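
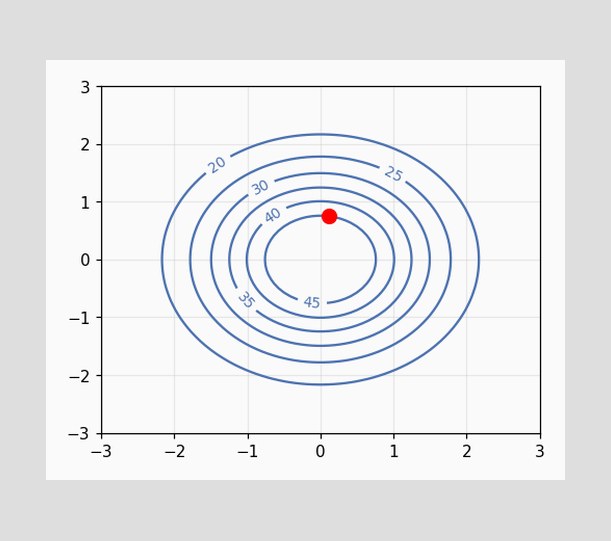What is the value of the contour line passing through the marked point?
The marked point sits on the contour labelled 45.

45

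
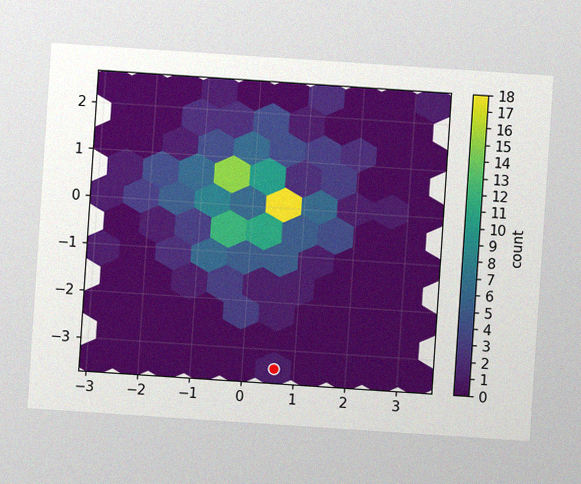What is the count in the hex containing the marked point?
The chart is tilted about 4° clockwise, with some photo noise. The marked hex reads 1 on the colorbar.

1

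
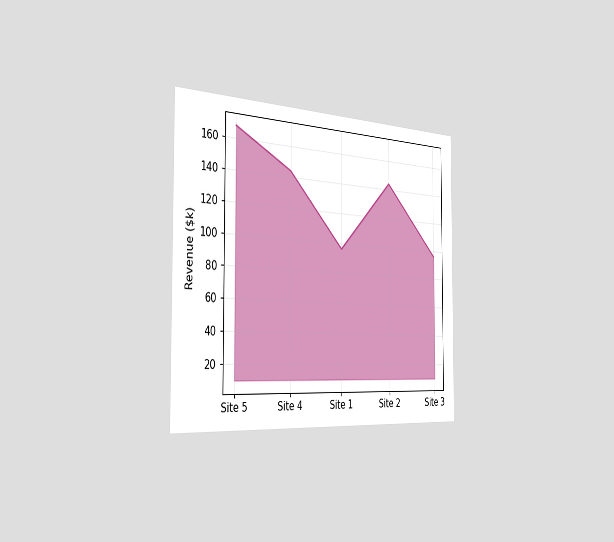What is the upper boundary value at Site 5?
$168k

The chart is viewed slightly from the left. At Site 5 the upper boundary is at $168k.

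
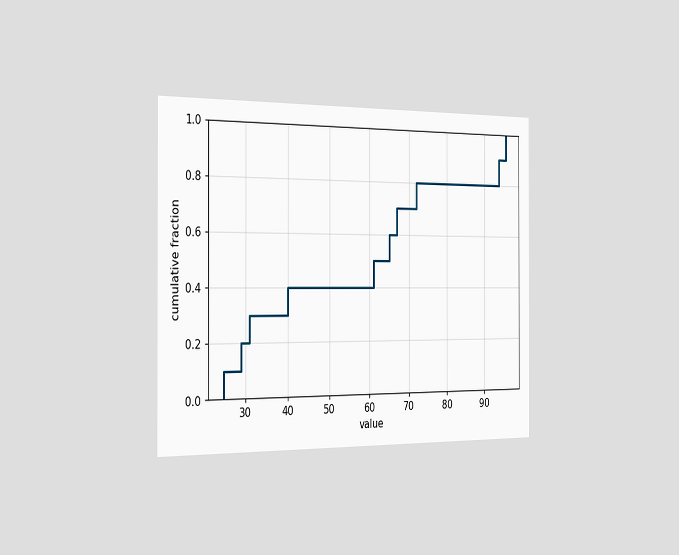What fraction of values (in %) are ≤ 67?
70%

The chart is viewed slightly from the left. At x=67 the ECDF step is at 70%.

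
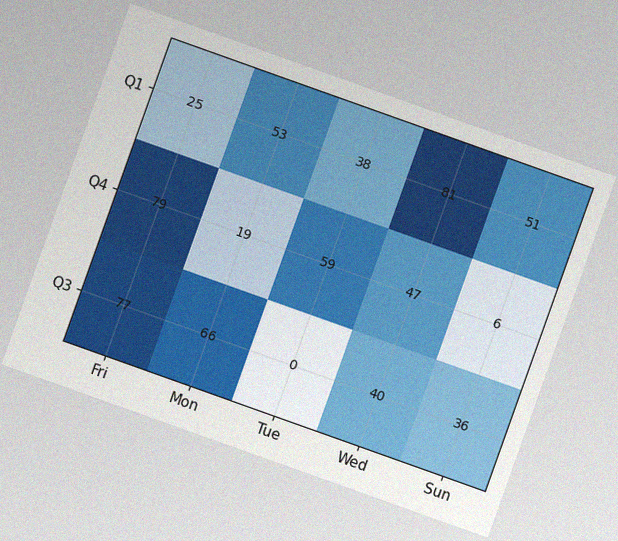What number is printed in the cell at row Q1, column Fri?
25

The chart is tilted about 20° clockwise, with some photo noise. The (Q1, Fri) cell reads 25.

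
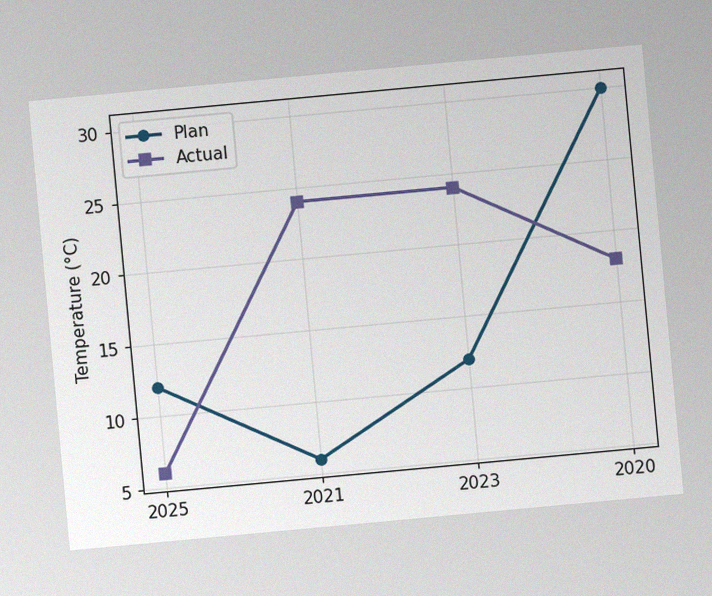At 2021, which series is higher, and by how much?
The chart is tilted about 5° counter-clockwise, with some photo noise. At 2021, Actual sits above the other line by 18°C.

Actual, by 18°C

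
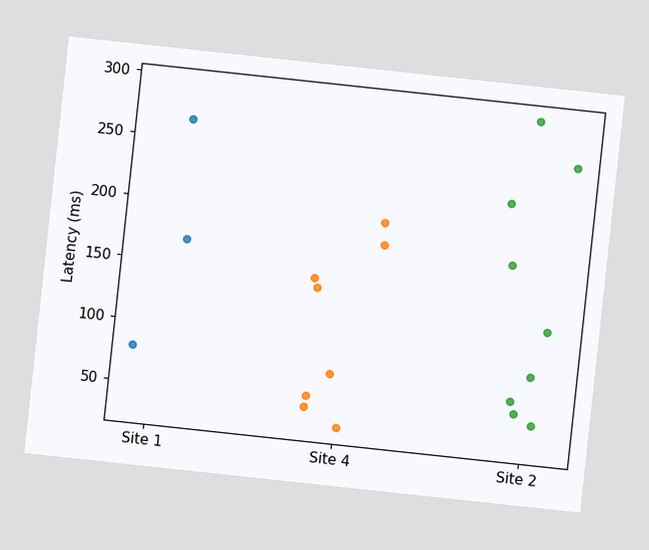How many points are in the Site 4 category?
8

The chart is tilted about 6° clockwise. Counting the markers in the Site 4 column gives 8.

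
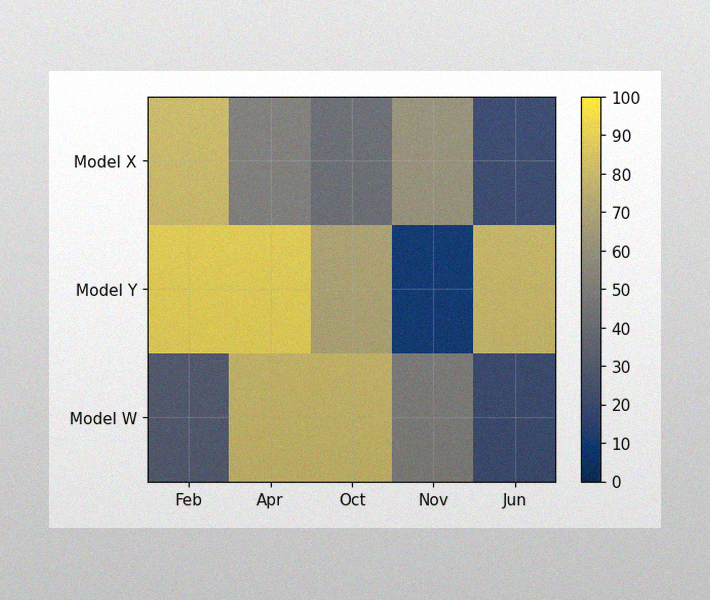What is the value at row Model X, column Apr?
The image has some photo noise and uneven lighting. Matching cell (Model X, Apr) against the colorbar gives 50.

50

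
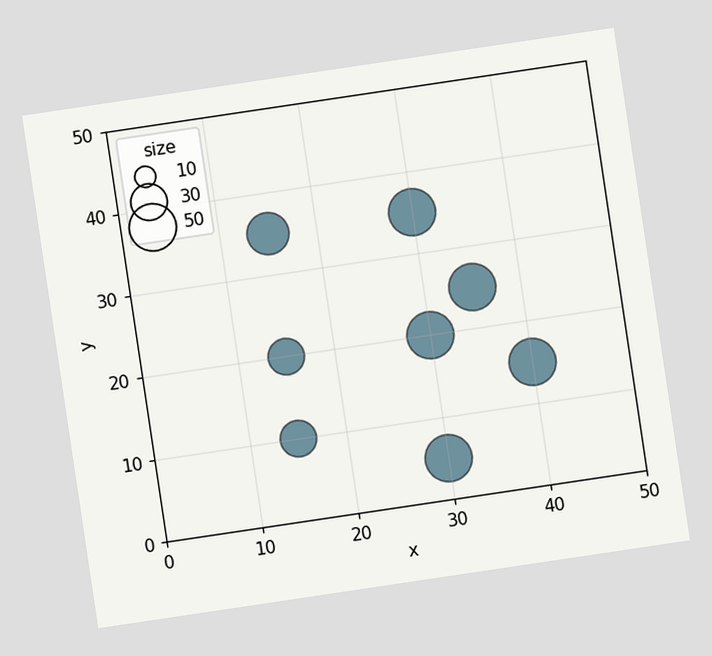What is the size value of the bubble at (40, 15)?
The chart is tilted about 8° counter-clockwise. Matching the bubble at (40, 15) against the size legend gives 50.

50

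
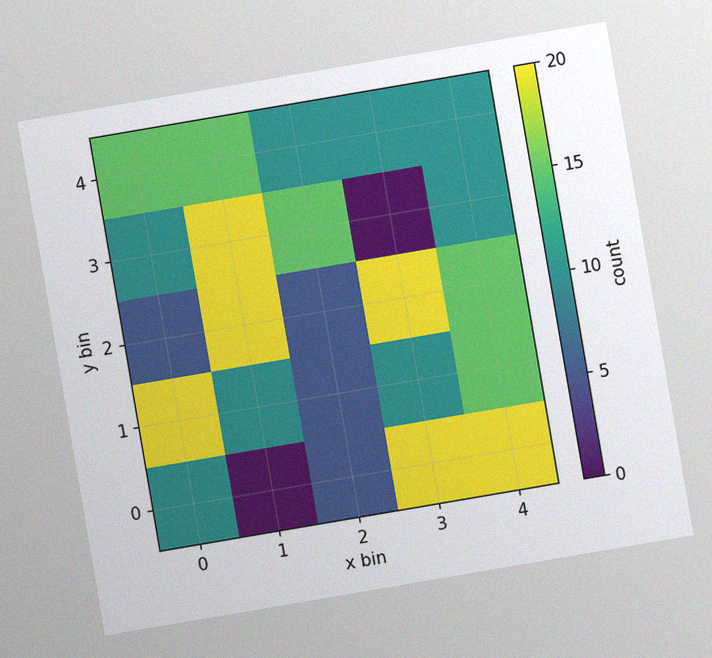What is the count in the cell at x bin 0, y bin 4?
The chart is tilted about 10° counter-clockwise, with some photo noise. Matching the cell (0, 4) against the colorbar gives 15.

15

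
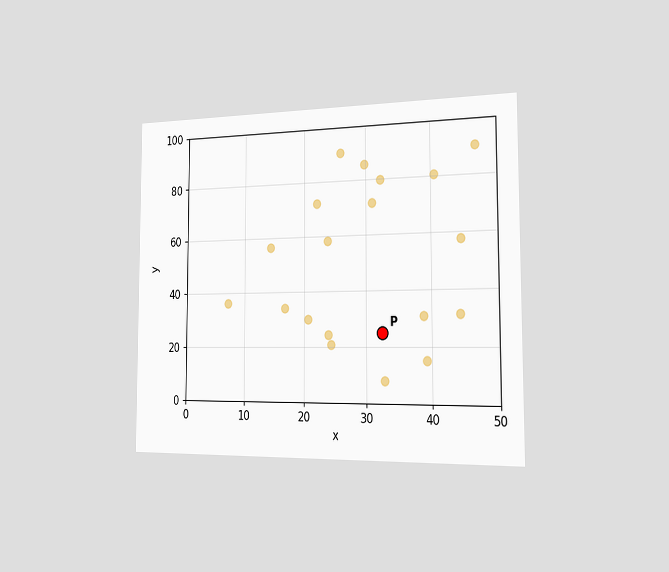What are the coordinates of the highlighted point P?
The chart is viewed slightly from the right. Following the gridlines from P to each axis, P sits at (32.5, 25).

(32.5, 25)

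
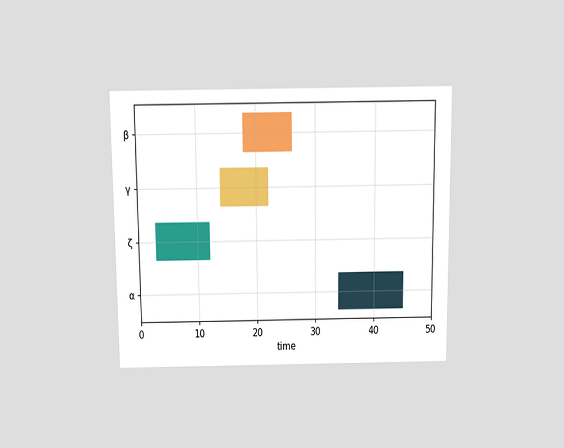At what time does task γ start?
14

The chart is viewed slightly from above. The γ bar begins at t=14.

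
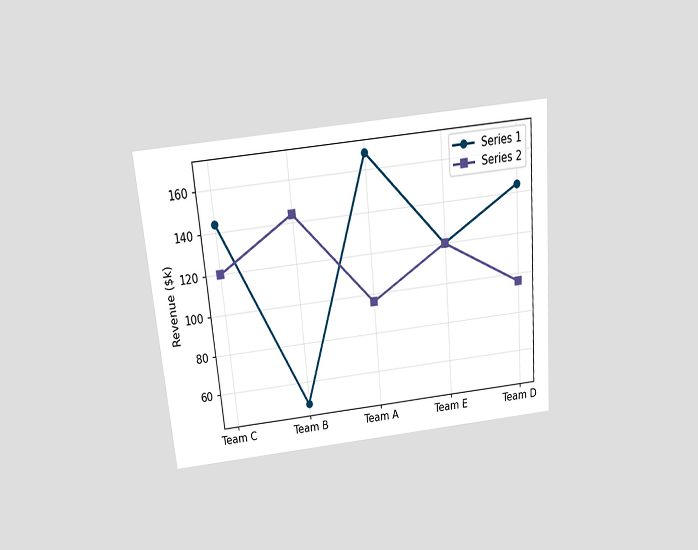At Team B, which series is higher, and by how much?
The chart is tilted about 5° counter-clockwise and viewed slightly from above. At Team B, Series 2 sits above the other line by $96k.

Series 2, by $96k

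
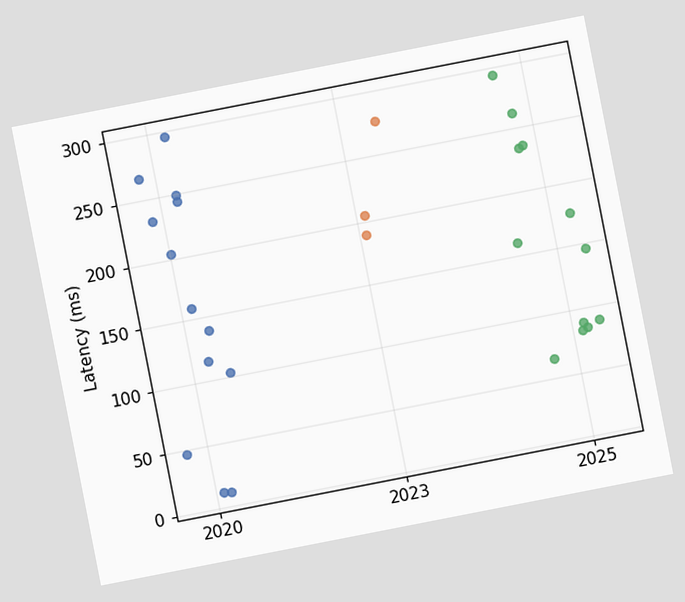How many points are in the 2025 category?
12

The chart is tilted about 11° counter-clockwise. Counting the markers in the 2025 column gives 12.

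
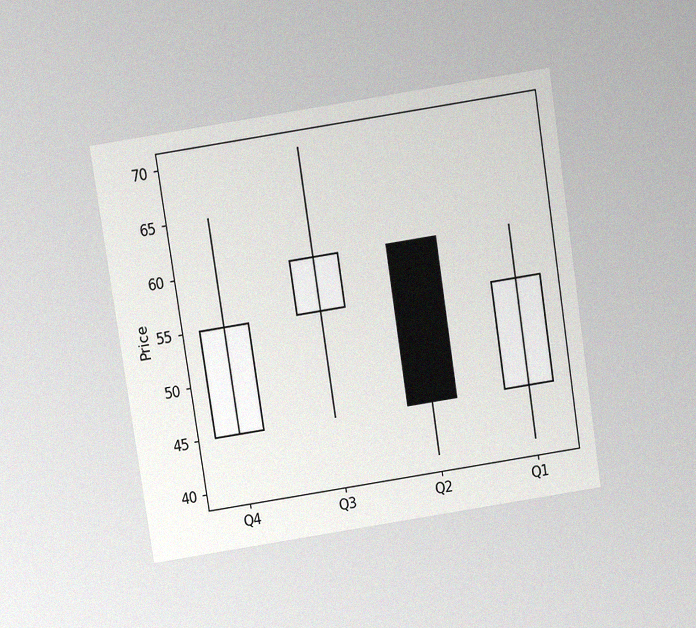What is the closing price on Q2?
45

The chart is tilted about 9° counter-clockwise and viewed slightly from above, with some photo noise. The Q2 candle closes at 45.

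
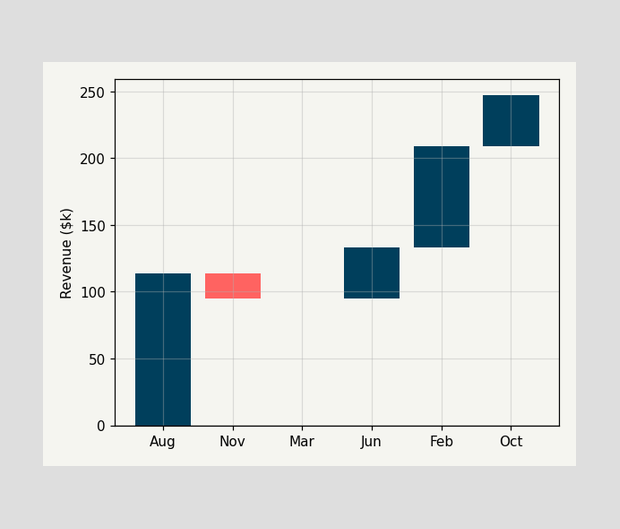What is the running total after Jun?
After Jun the running total reaches $133k.

$133k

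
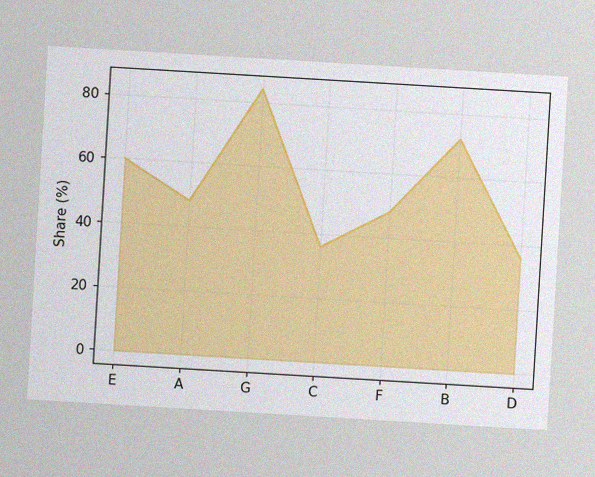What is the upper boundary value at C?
The chart is tilted about 3° clockwise, with some photo noise. At C the upper boundary is at 36%.

36%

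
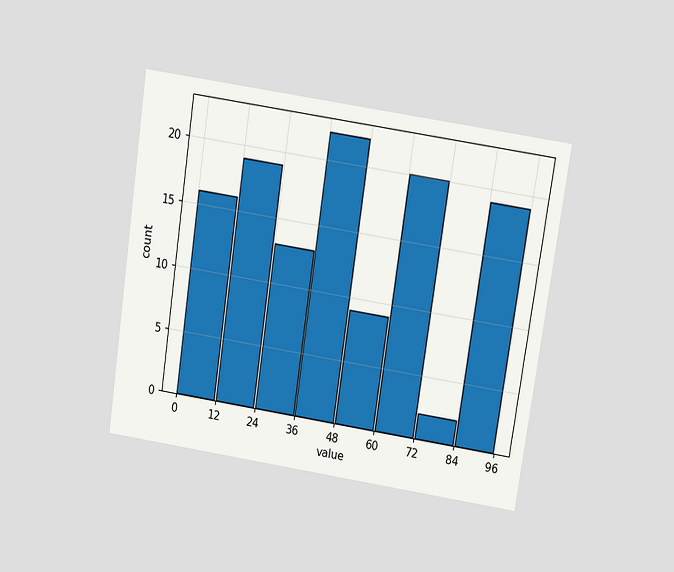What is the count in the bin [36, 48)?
22

The chart is tilted about 9° clockwise and viewed slightly from above. The [36, 48) bin has height 22.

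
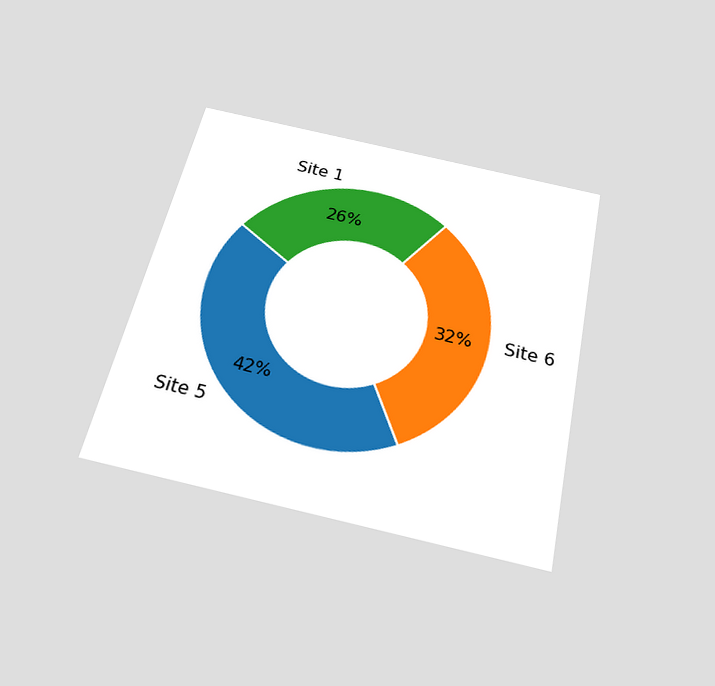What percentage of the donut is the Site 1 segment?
26%

The chart is tilted about 12° clockwise and viewed slightly from below. The Site 1 segment takes up 26% of the ring.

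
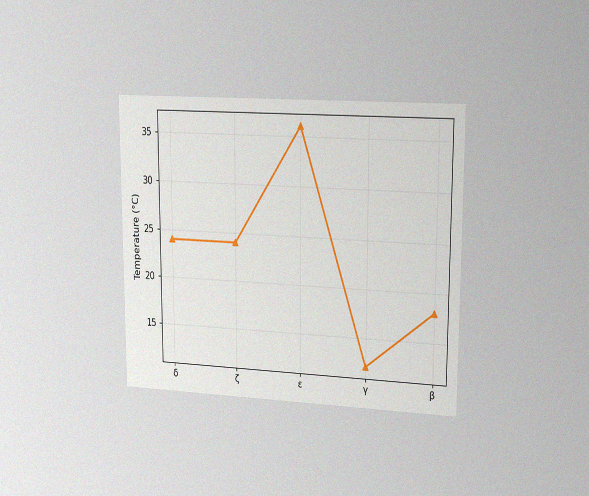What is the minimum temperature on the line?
12°C

The chart is viewed slightly from the right, with some photo noise. The lowest point is at γ, and reading across to the y-axis gives 12°C.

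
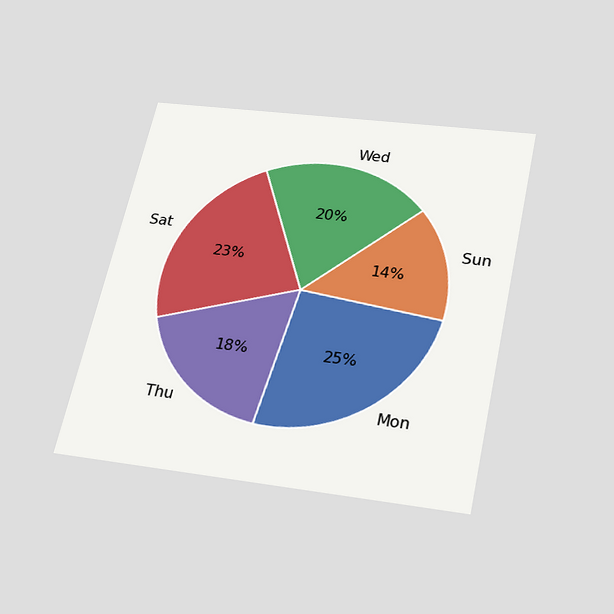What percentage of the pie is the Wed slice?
The chart is tilted about 12° clockwise and viewed slightly from below. The Wed slice takes up 20% of the pie.

20%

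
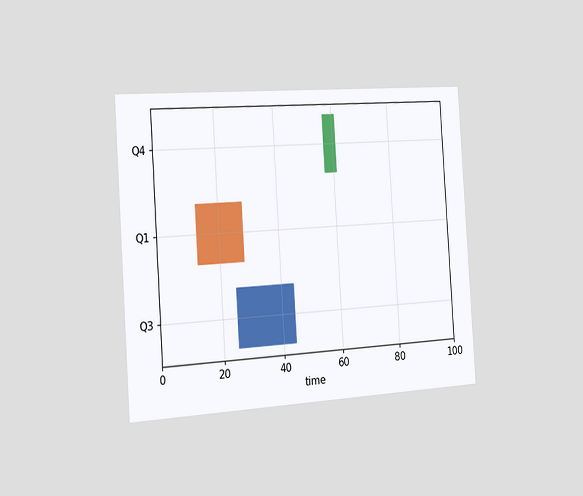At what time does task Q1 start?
The chart is tilted about 4° counter-clockwise and viewed slightly from the left. The Q1 bar begins at t=13.

13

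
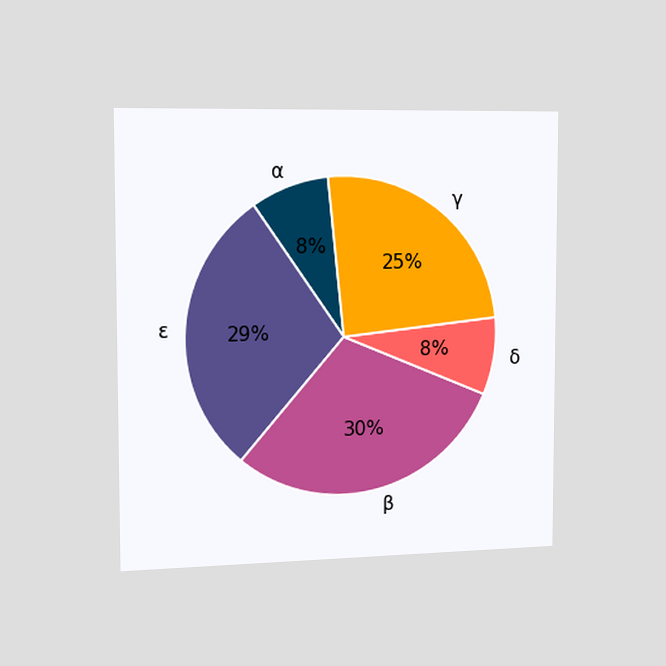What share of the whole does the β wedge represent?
30%

The chart is viewed slightly from the left. The β slice takes up 30% of the pie.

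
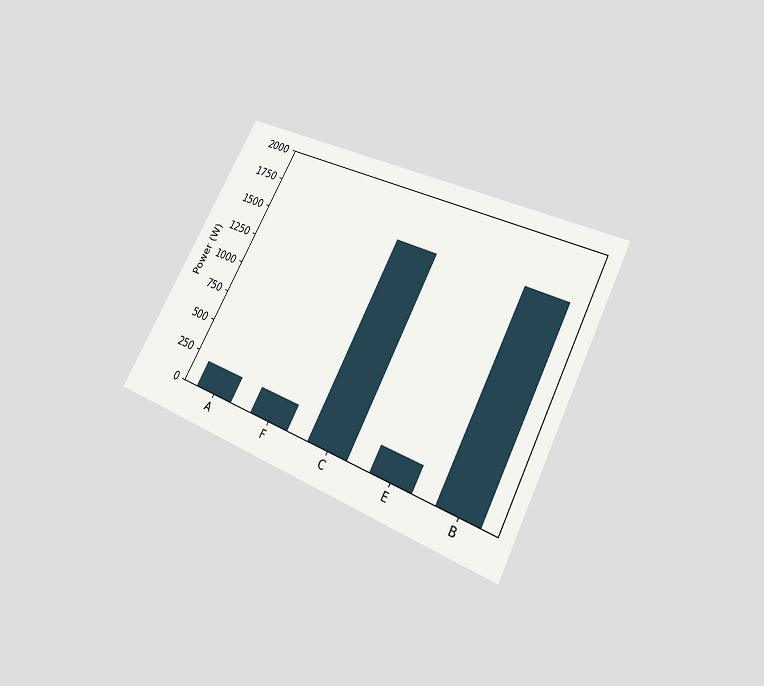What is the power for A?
The chart is tilted about 27° clockwise and viewed slightly from below. Reading along the chart's y-axis, the A bar reaches 200W.

200W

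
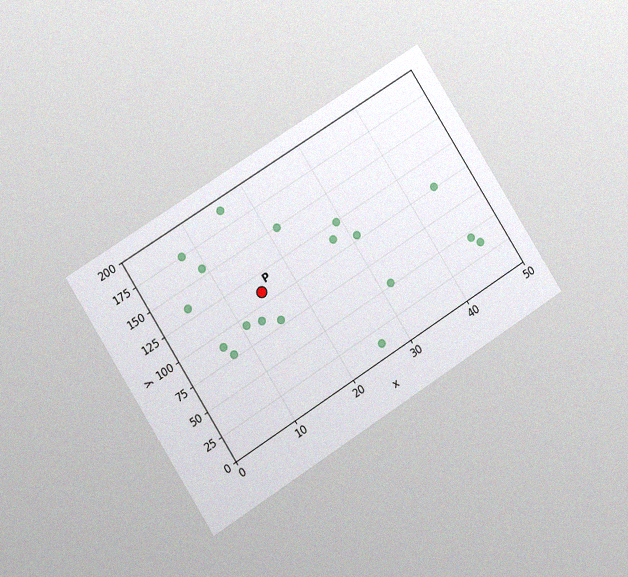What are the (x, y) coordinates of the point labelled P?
The chart is tilted about 32° counter-clockwise and viewed at a slight angle, with some photo noise. Following the gridlines from P to each axis, P sits at (15, 110).

(15, 110)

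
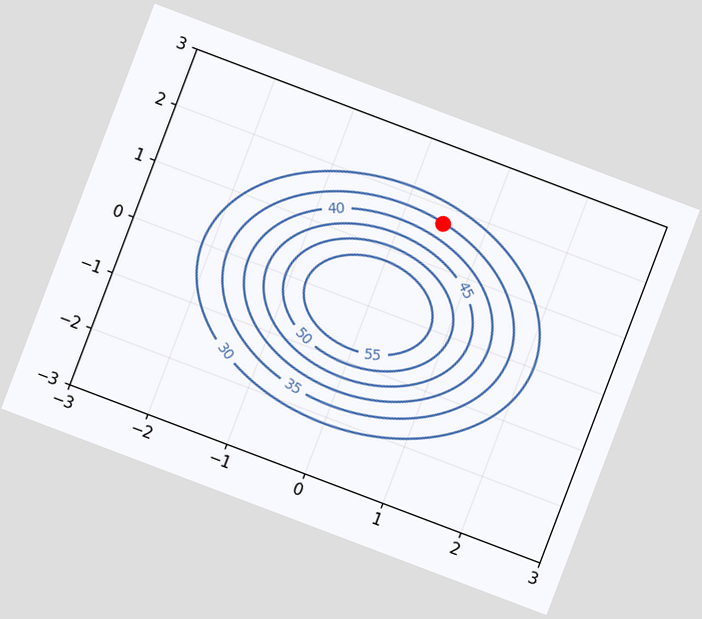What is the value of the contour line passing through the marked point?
The chart is tilted about 21° clockwise. The marked point sits on the contour labelled 35.

35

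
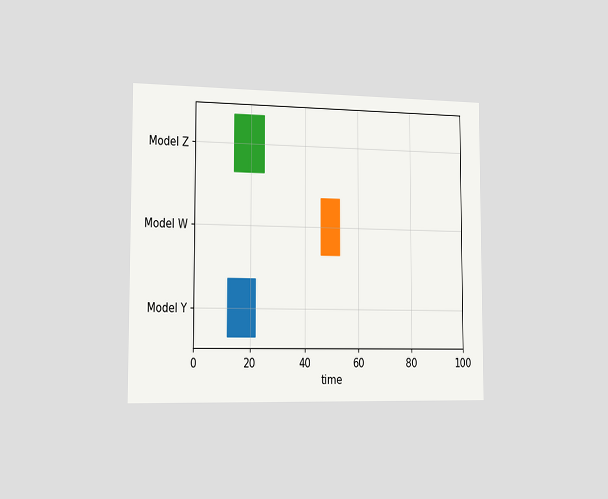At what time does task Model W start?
The chart is viewed slightly from the left. The Model W bar begins at t=46.

46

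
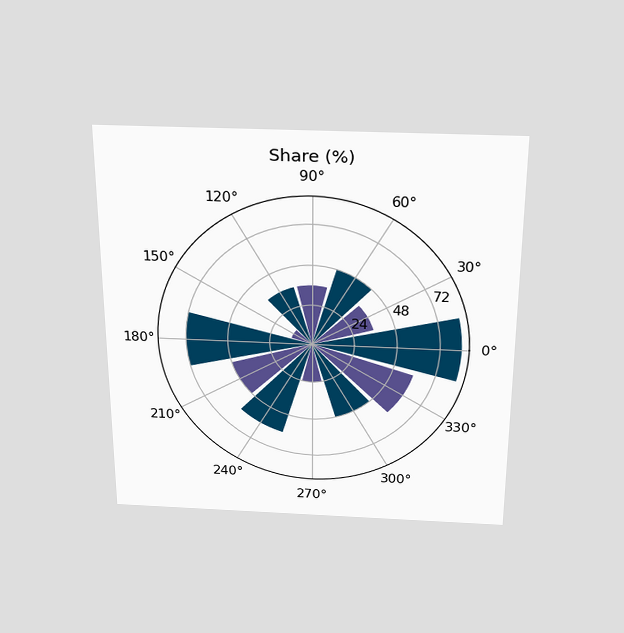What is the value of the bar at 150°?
The chart is viewed slightly from above. The bar at 150° reaches 12% on the radial axis.

12%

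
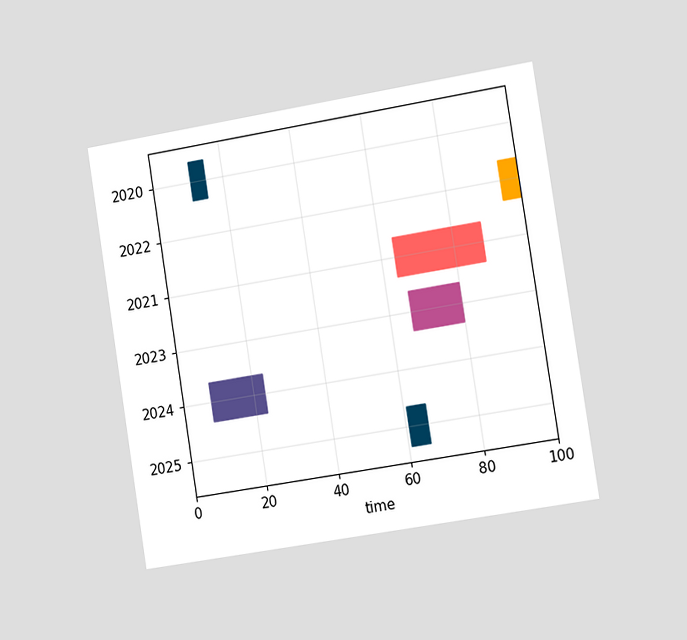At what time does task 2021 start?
The chart is tilted about 9° counter-clockwise and viewed slightly from the right. The 2021 bar begins at t=64.

64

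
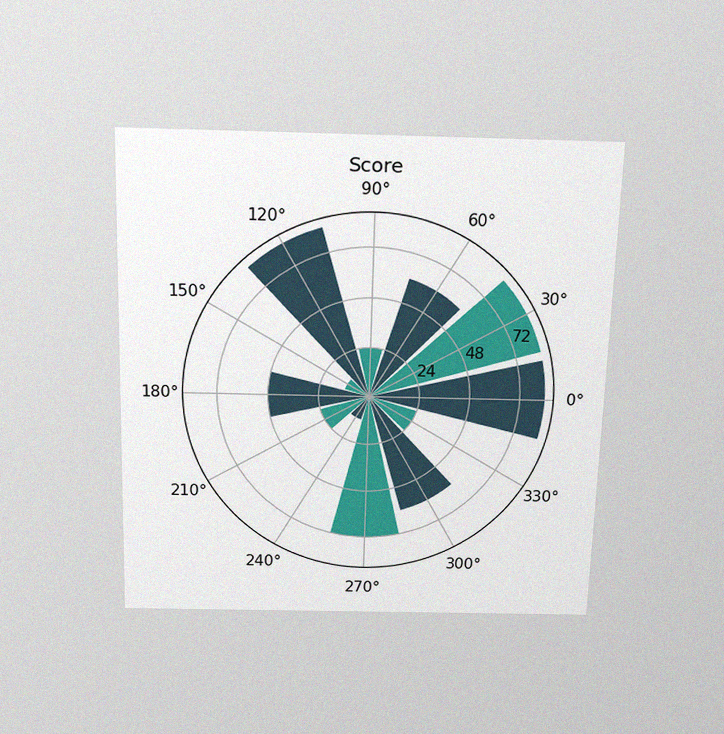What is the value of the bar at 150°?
12

The chart is viewed slightly from above, with some photo noise. The bar at 150° reaches 12 on the radial axis.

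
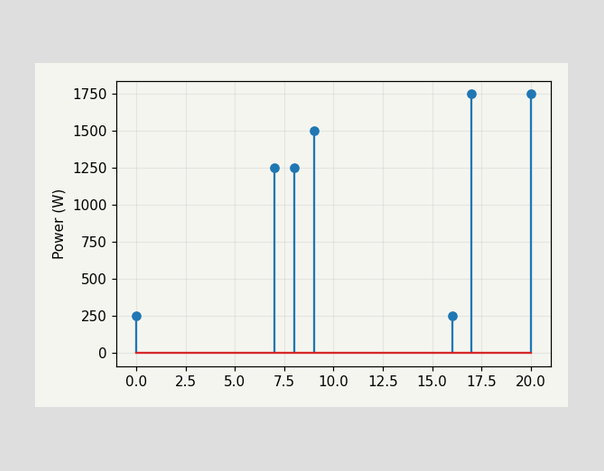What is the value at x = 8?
1250W

The stem at x=8 reaches 1250W.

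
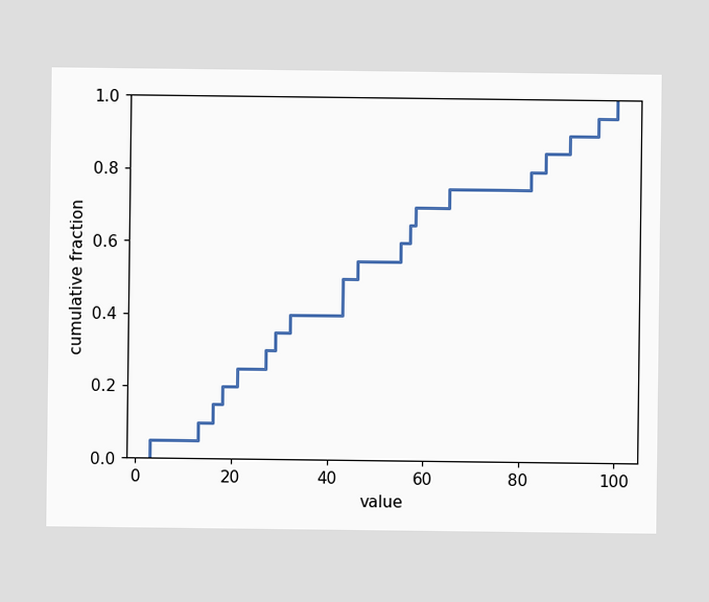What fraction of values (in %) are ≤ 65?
75%

At x=65 the ECDF step is at 75%.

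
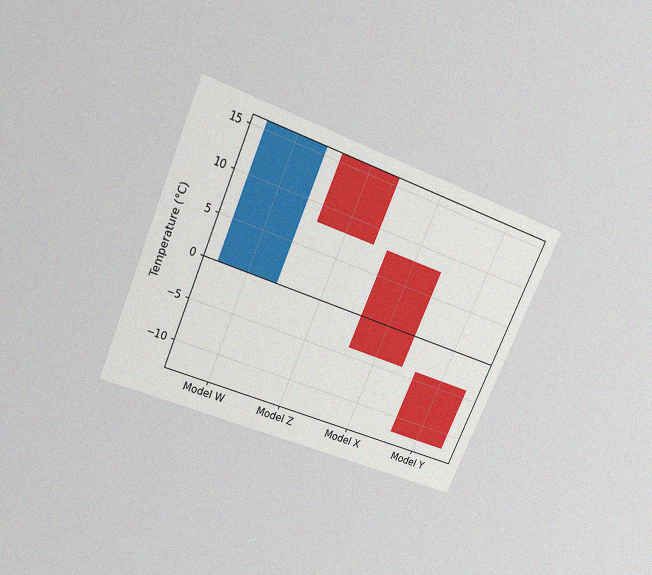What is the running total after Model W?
The chart is tilted about 24° clockwise and viewed slightly from above, with some photo noise. After Model W the running total reaches 16°C.

16°C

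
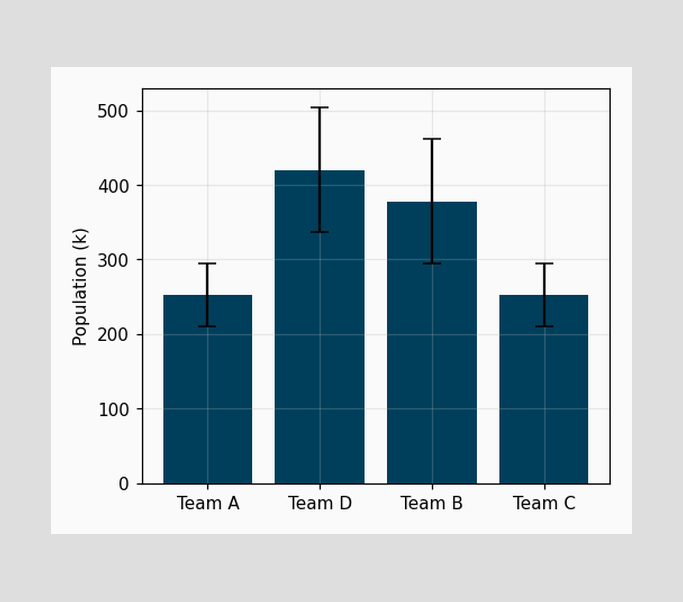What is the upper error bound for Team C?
294k

The Team C bar's upper whisker reaches 294k.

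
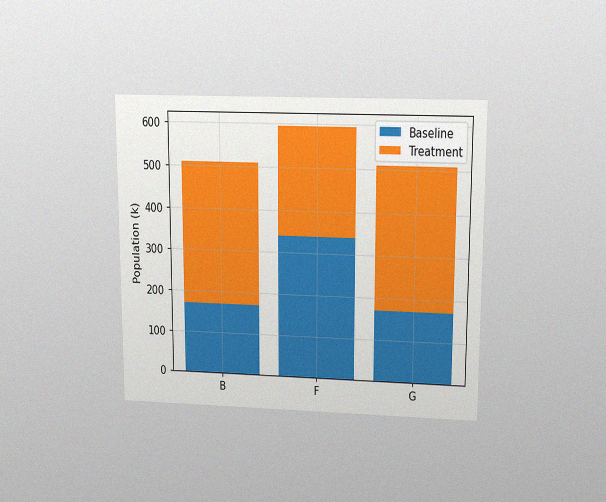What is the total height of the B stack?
510k

The chart is viewed slightly from above, with some photo noise. The B stack's top reaches 510k on the y-axis.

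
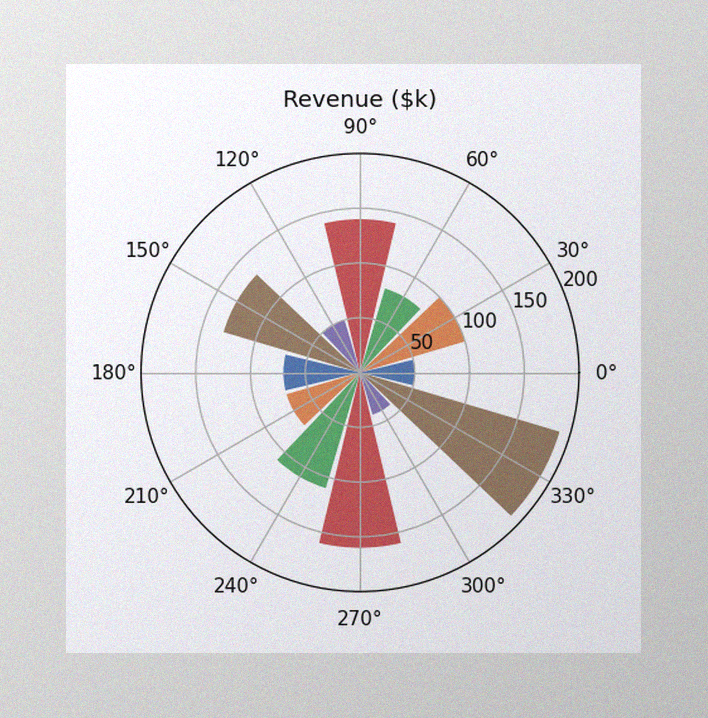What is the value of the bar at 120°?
The image has some photo noise and uneven lighting. The bar at 120° reaches $50k on the radial axis.

$50k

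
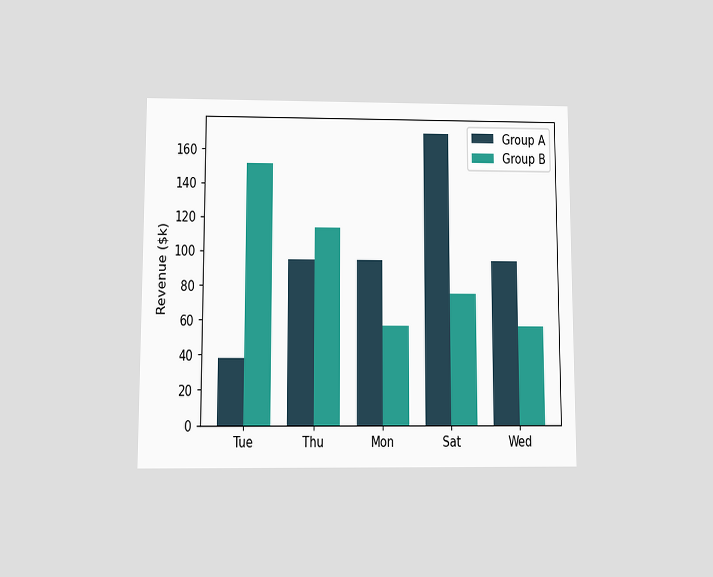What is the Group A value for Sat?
The chart is viewed slightly from below. The Group A bar at Sat reaches $171k on the y-axis.

$171k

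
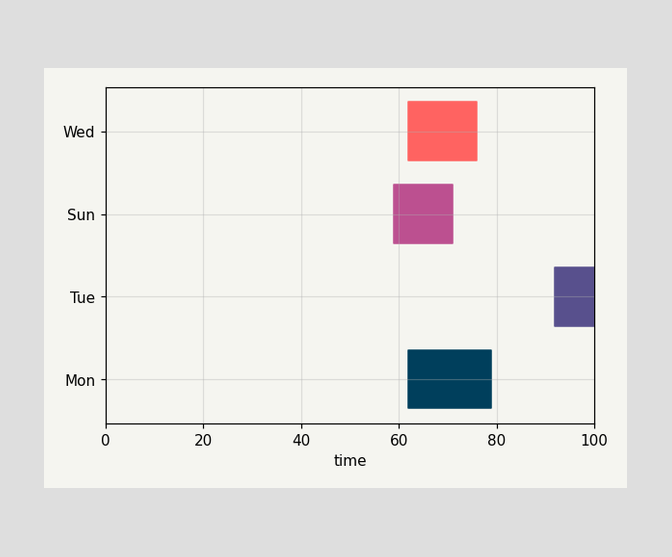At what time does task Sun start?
59

The Sun bar begins at t=59.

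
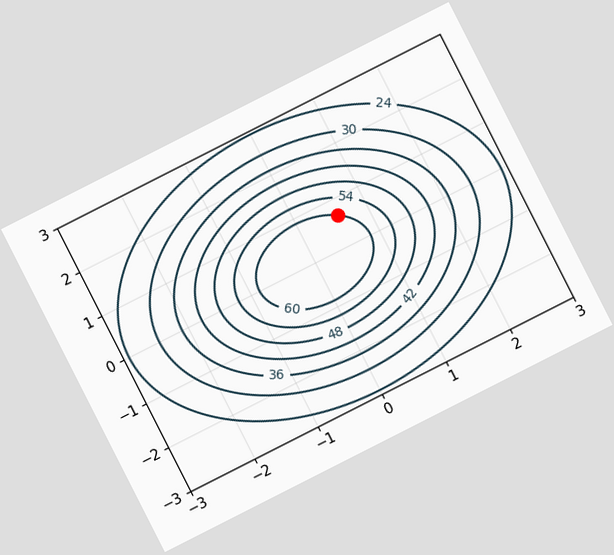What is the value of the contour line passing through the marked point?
60

The chart is tilted about 27° counter-clockwise. The marked point sits on the contour labelled 60.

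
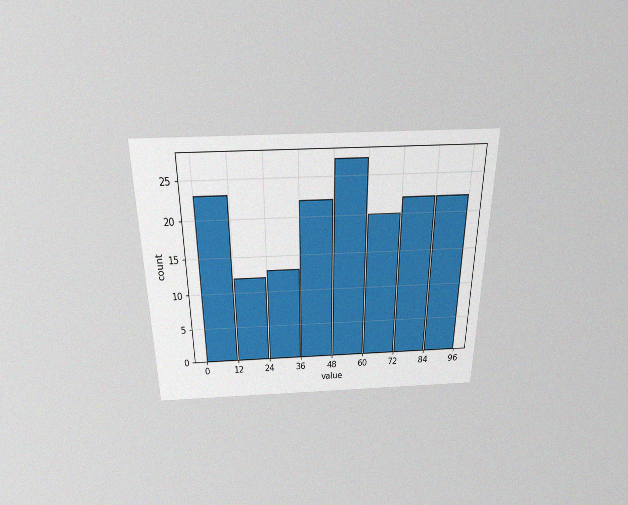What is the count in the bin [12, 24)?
The chart is viewed slightly from above, with some photo noise. The [12, 24) bin has height 12.

12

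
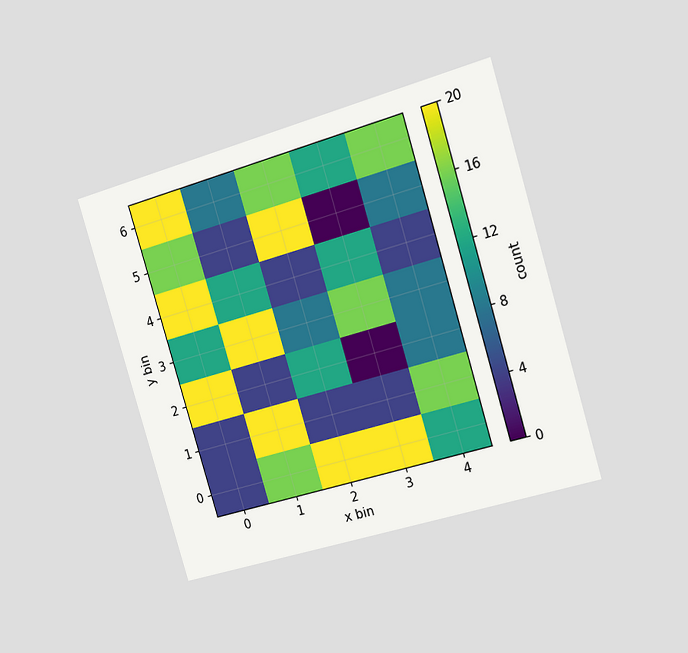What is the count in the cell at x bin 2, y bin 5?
20

The chart is tilted about 17° counter-clockwise and viewed slightly from the right. Matching the cell (2, 5) against the colorbar gives 20.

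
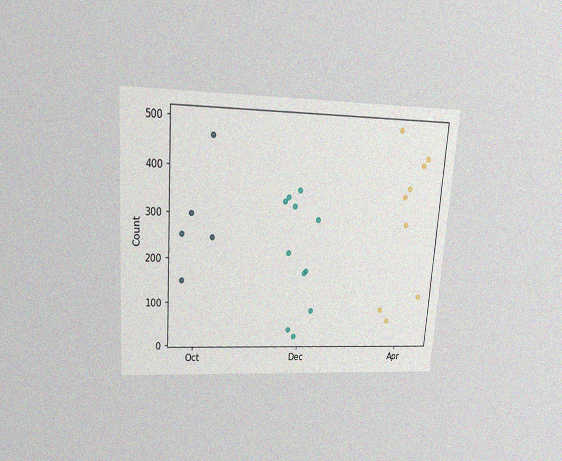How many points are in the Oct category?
The chart is tilted about 4° clockwise and viewed slightly from above, with some photo noise. Counting the markers in the Oct column gives 5.

5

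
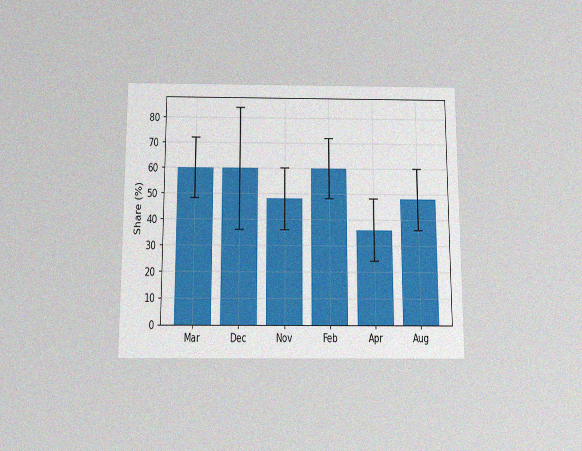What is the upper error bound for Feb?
The chart is viewed slightly from below, with some photo noise. The Feb bar's upper whisker reaches 72%.

72%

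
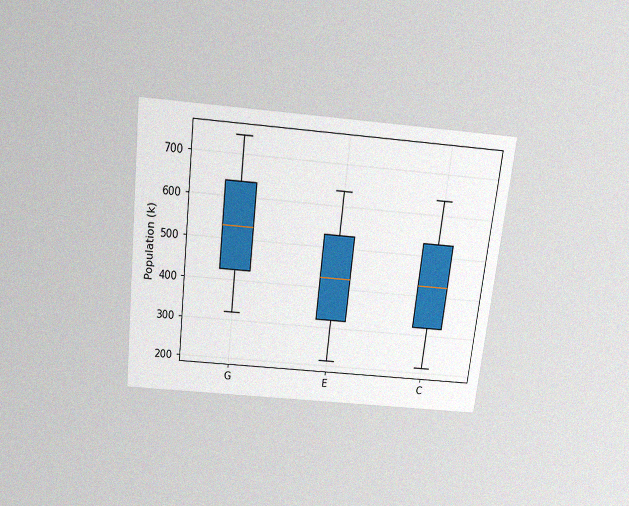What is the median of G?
530k

The chart is tilted about 7° clockwise and viewed slightly from above, with some photo noise. The median line in the G box sits at 530k.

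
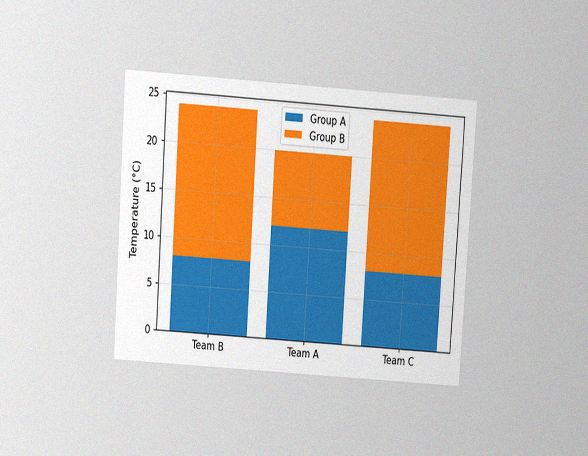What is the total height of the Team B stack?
24°C

The chart is tilted about 4° clockwise and viewed slightly from above, with some photo noise. The Team B stack's top reaches 24°C on the y-axis.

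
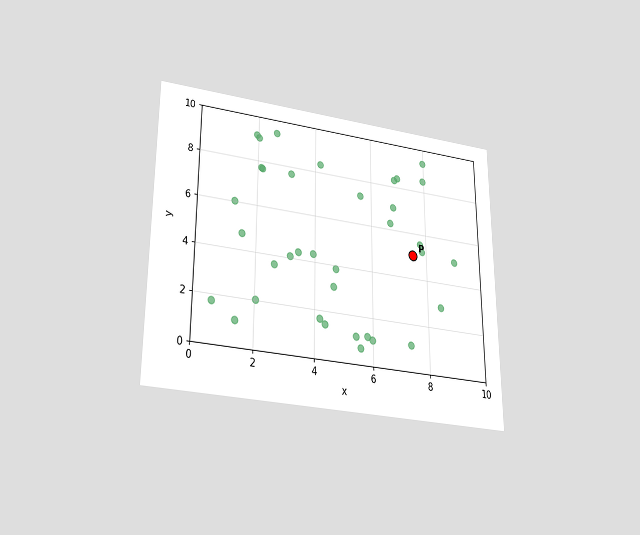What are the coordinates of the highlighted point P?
(7.5, 5)

The chart is viewed slightly from below. Following the gridlines from P to each axis, P sits at (7.5, 5).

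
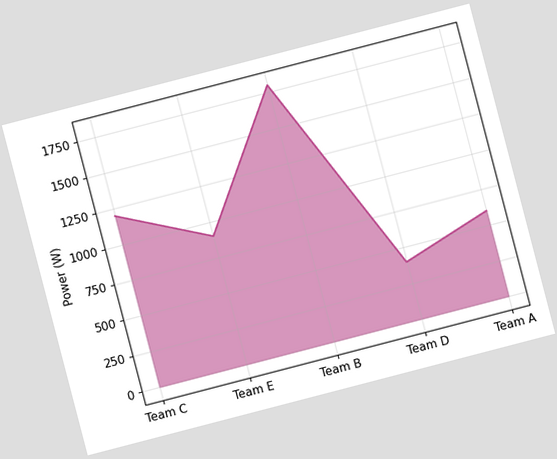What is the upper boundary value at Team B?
1800W

The chart is tilted about 15° counter-clockwise. At Team B the upper boundary is at 1800W.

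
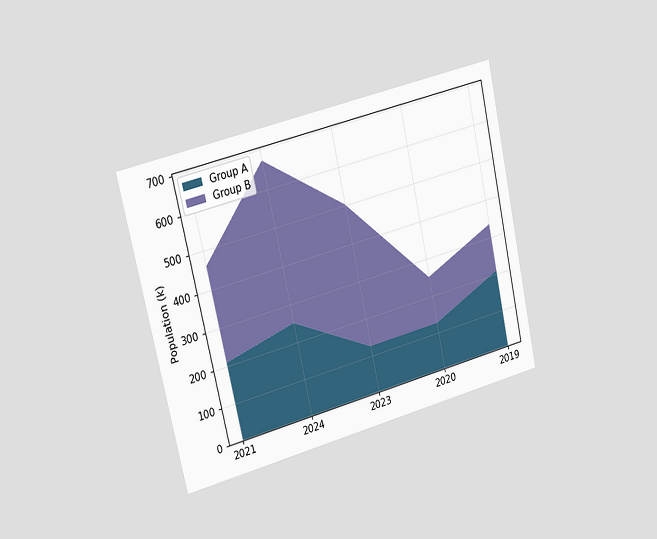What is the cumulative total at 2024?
672k

The chart is tilted about 13° counter-clockwise and viewed slightly from the left. The stacked total at 2024 reaches 672k.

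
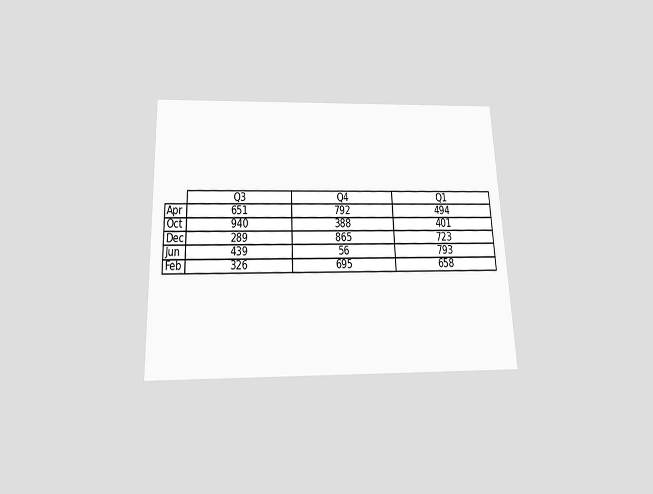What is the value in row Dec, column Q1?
723

The chart is tilted about 2° counter-clockwise and viewed slightly from below. The (Dec, Q1) cell reads 723.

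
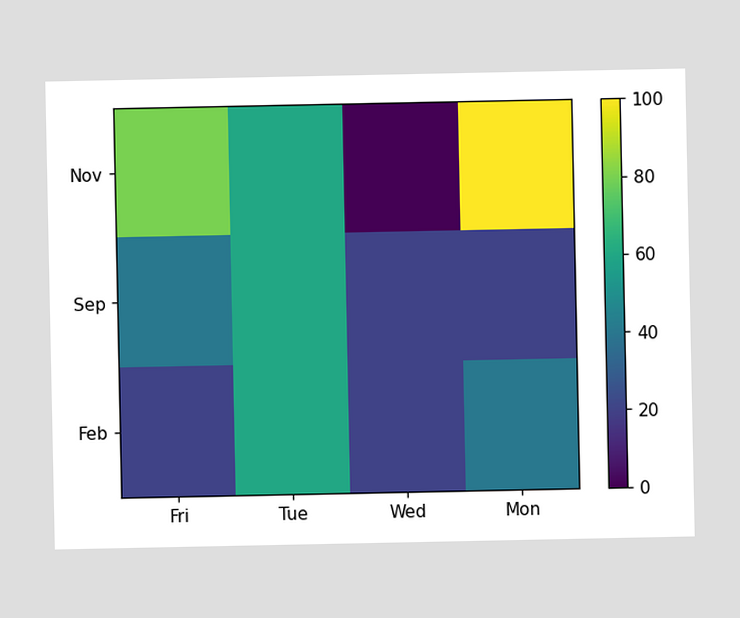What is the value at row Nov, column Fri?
80

Matching cell (Nov, Fri) against the colorbar gives 80.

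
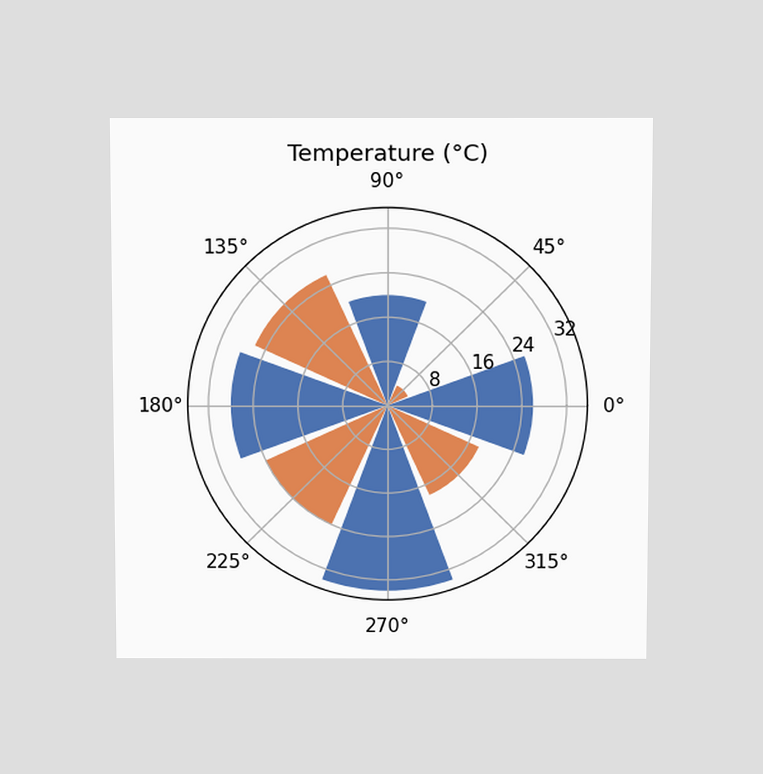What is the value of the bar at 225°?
The chart is viewed slightly from above. The bar at 225° reaches 24°C on the radial axis.

24°C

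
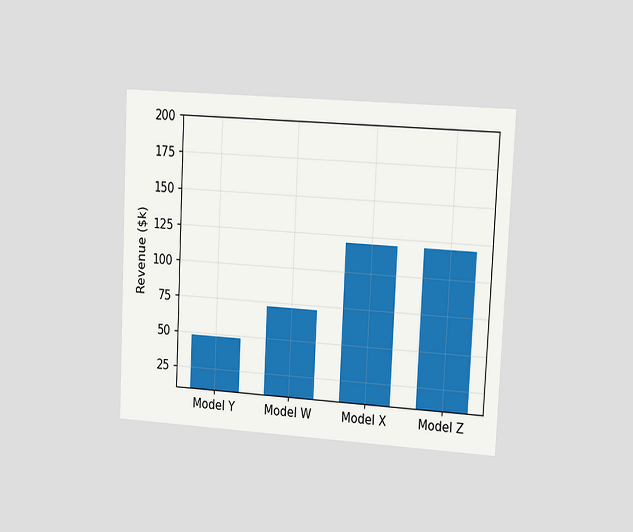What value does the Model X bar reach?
The chart is tilted about 3° clockwise and viewed slightly from the right. Reading along the chart's y-axis, the Model X bar reaches $120k.

$120k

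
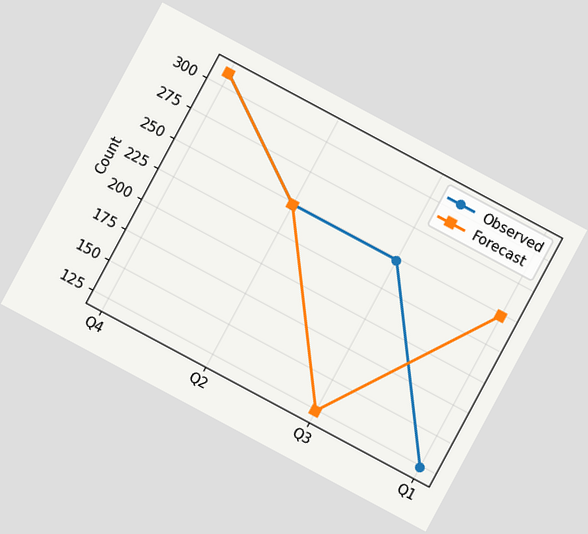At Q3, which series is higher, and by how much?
The chart is tilted about 28° clockwise. At Q3, Observed sits above the other line by 124.

Observed, by 124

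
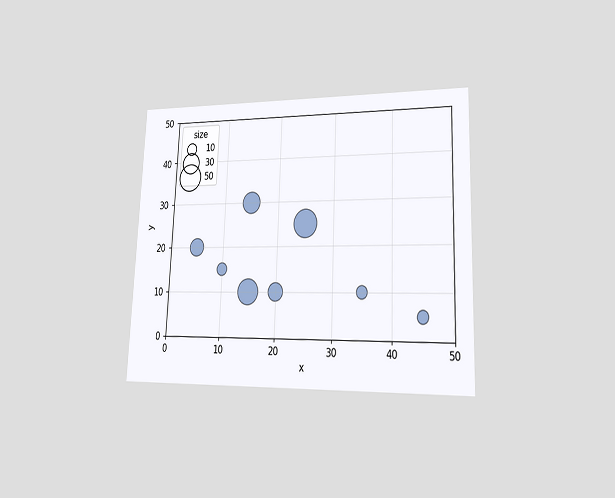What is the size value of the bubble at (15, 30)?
30

The chart is tilted about 2° clockwise and viewed at a slight angle. Matching the bubble at (15, 30) against the size legend gives 30.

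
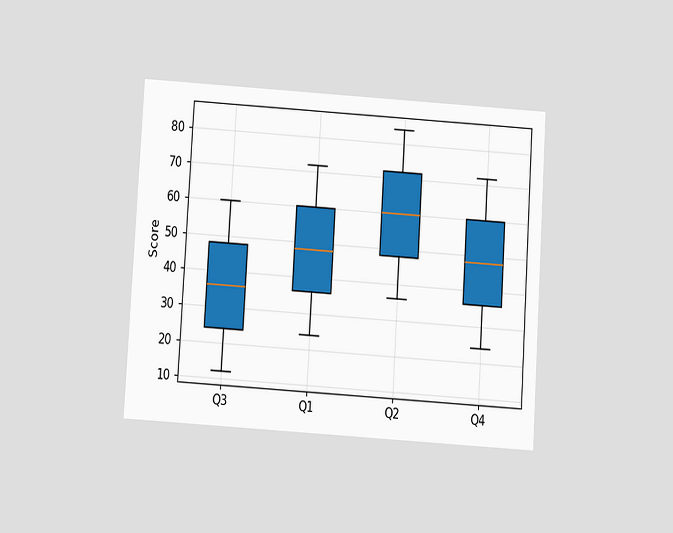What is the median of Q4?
48

The chart is tilted about 4° clockwise and viewed slightly from below. The median line in the Q4 box sits at 48.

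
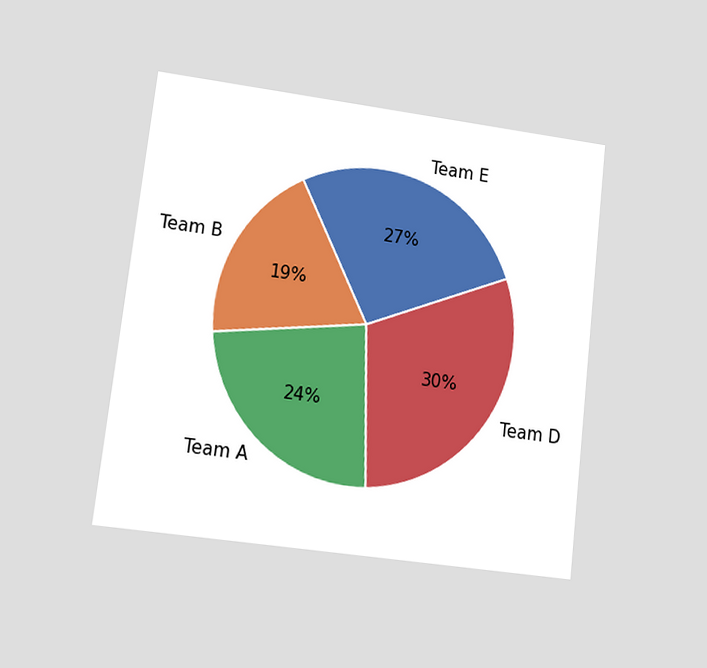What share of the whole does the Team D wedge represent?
30%

The chart is tilted about 7° clockwise and viewed at a slight angle. The Team D slice takes up 30% of the pie.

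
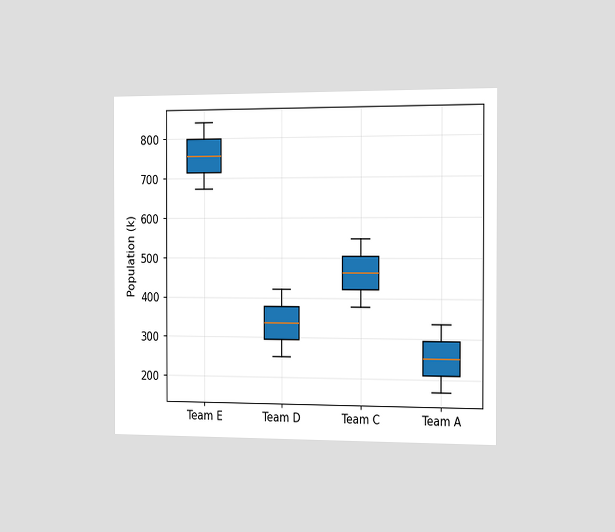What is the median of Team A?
252k

The chart is viewed slightly from the right. The median line in the Team A box sits at 252k.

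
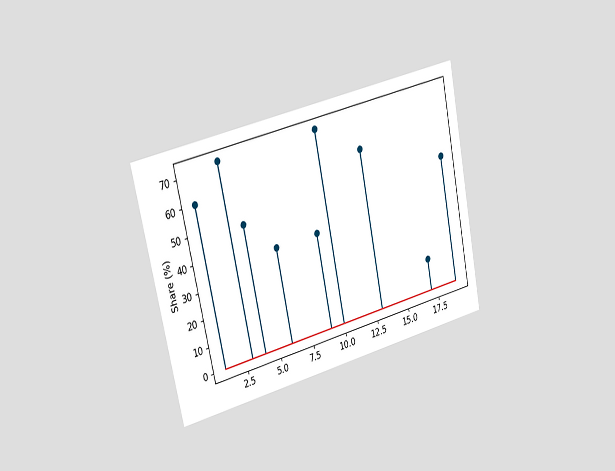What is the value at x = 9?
36%

The chart is tilted about 12° counter-clockwise and viewed slightly from the left. The stem at x=9 reaches 36%.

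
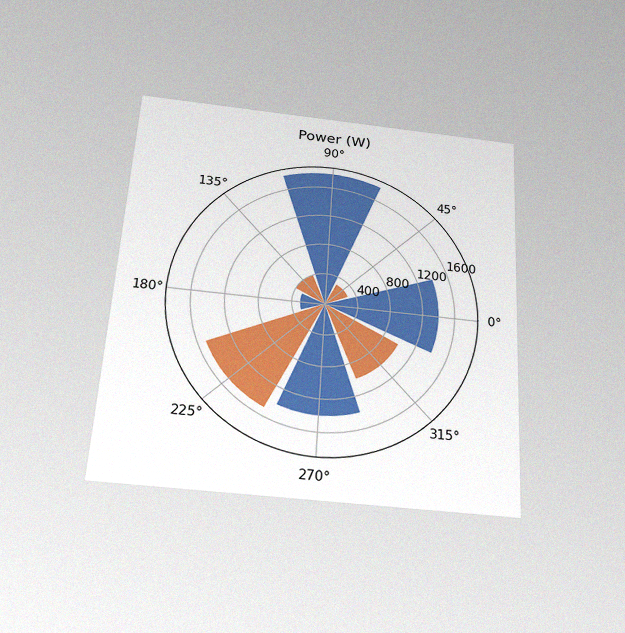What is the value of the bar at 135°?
The chart is tilted about 3° clockwise and viewed slightly from below, with some photo noise. The bar at 135° reaches 400W on the radial axis.

400W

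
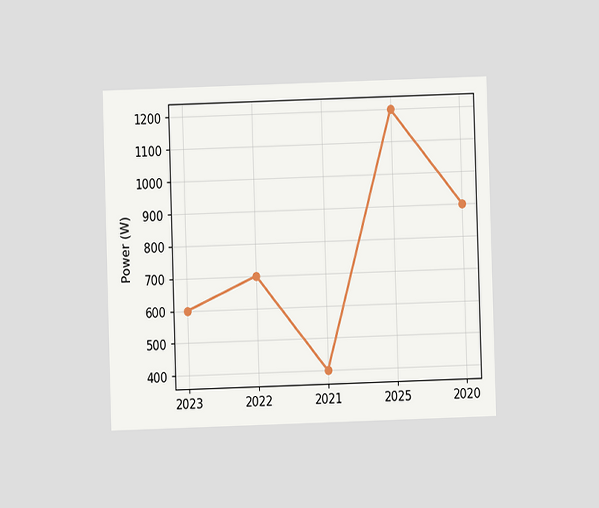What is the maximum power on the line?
The chart is viewed at a slight angle. The highest point is at 2025, and reading across to the y-axis gives 1200W.

1200W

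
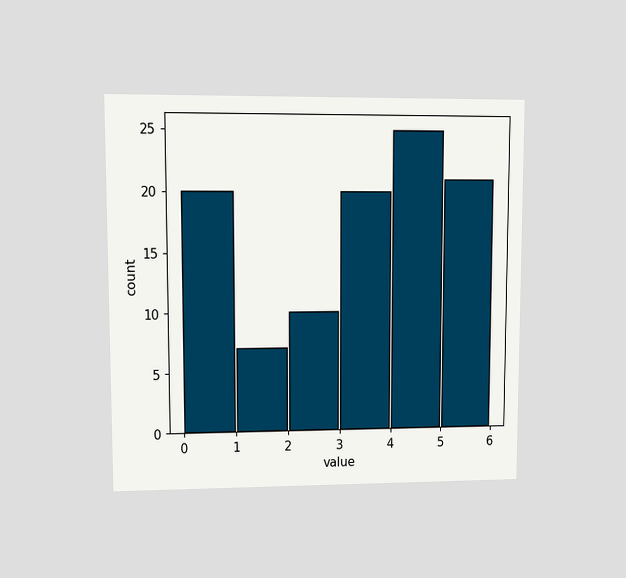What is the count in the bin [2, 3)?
The chart is viewed at a slight angle. The [2, 3) bin has height 10.

10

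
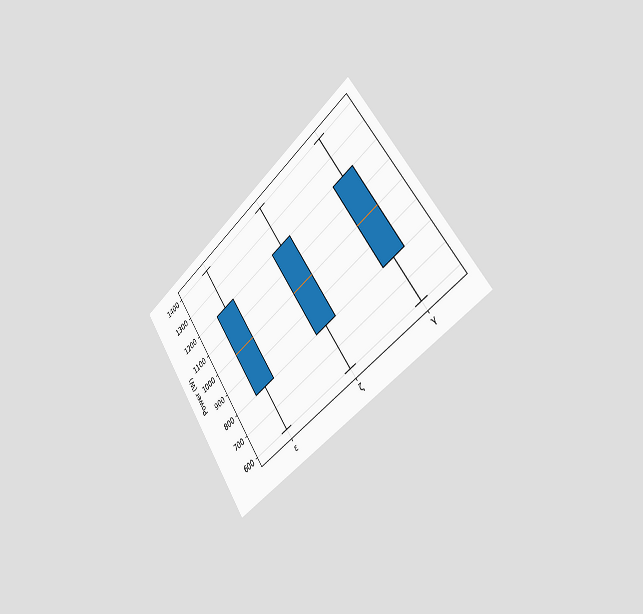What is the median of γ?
1000W

The chart is tilted about 36° counter-clockwise and viewed slightly from the right. The median line in the γ box sits at 1000W.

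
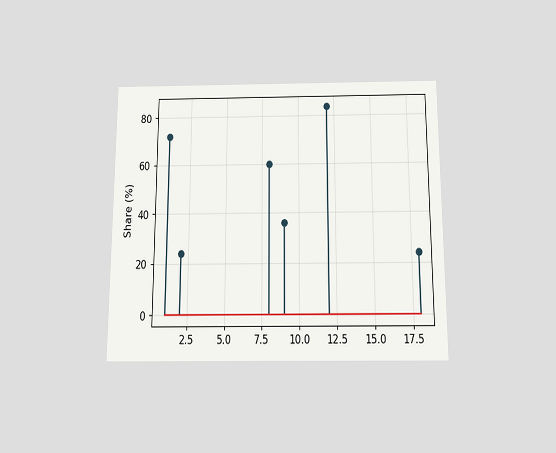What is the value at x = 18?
24%

The chart is viewed slightly from below. The stem at x=18 reaches 24%.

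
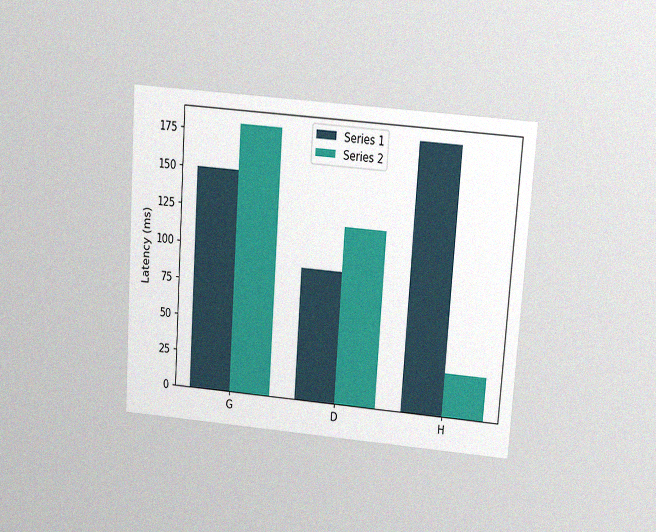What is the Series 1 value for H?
The chart is tilted about 4° clockwise and viewed slightly from above, with some photo noise. The Series 1 bar at H reaches 180ms on the y-axis.

180ms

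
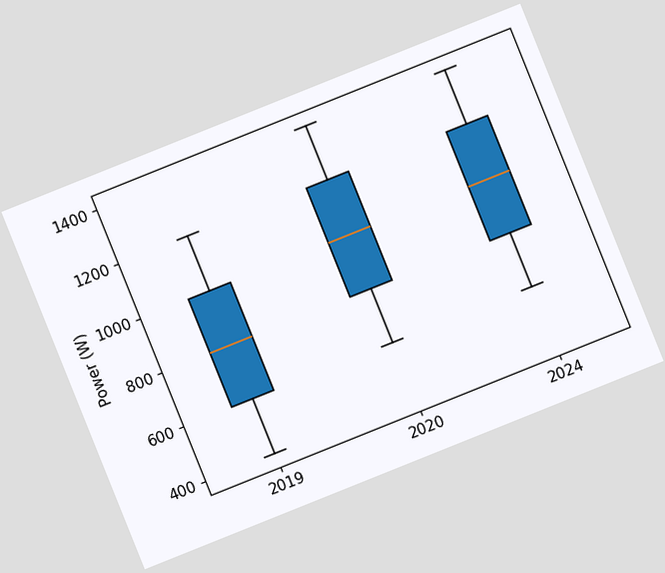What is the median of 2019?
800W

The chart is tilted about 22° counter-clockwise. The median line in the 2019 box sits at 800W.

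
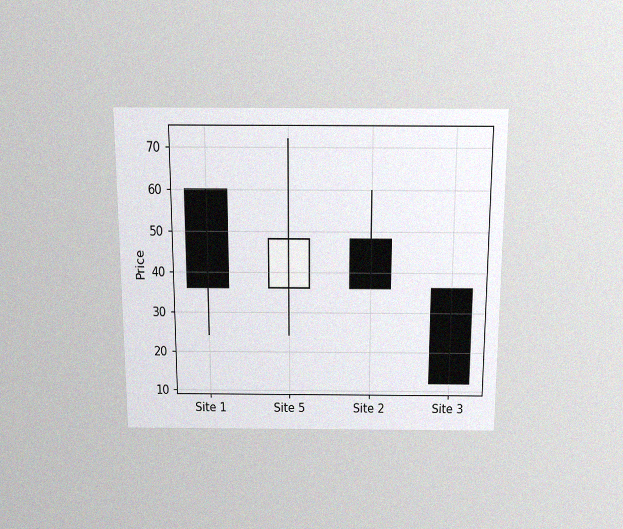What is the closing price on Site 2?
36

The chart is viewed slightly from above, with some photo noise. The Site 2 candle closes at 36.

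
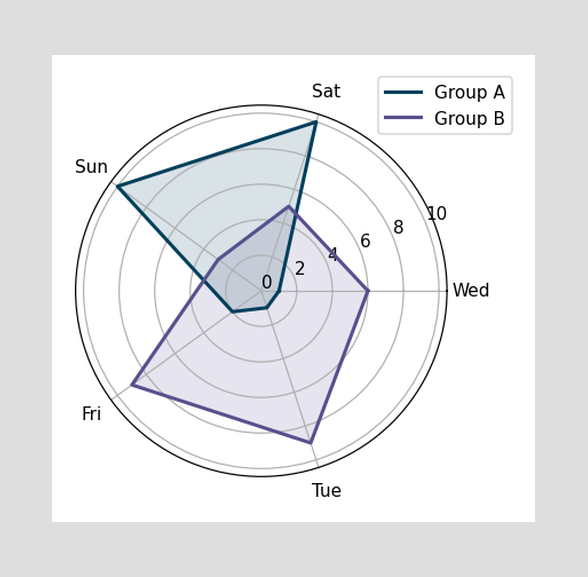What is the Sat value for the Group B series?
On the Sat axis, Group B reaches 5.

5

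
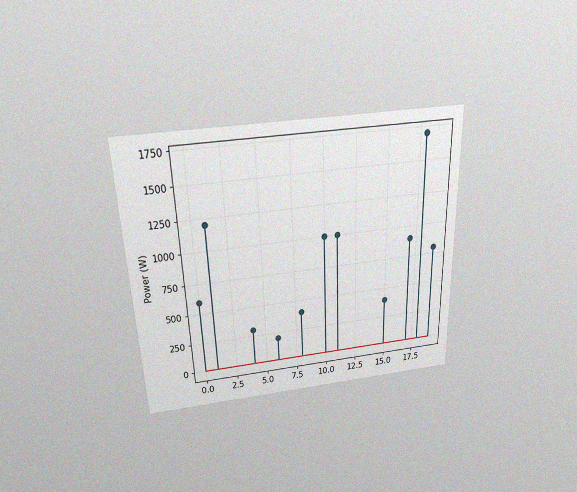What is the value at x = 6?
200W

The chart is viewed slightly from above, with some photo noise. The stem at x=6 reaches 200W.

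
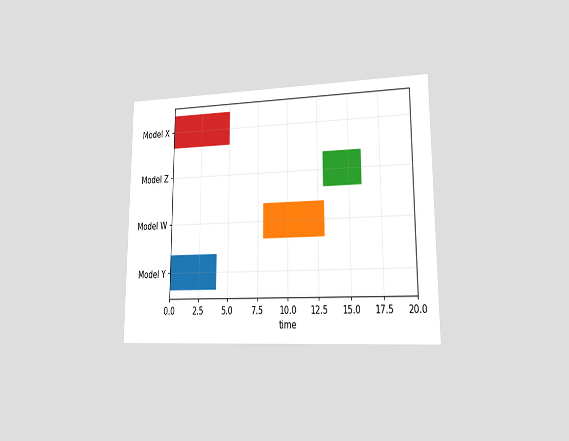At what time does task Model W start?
The chart is viewed at a slight angle. The Model W bar begins at t=8.

8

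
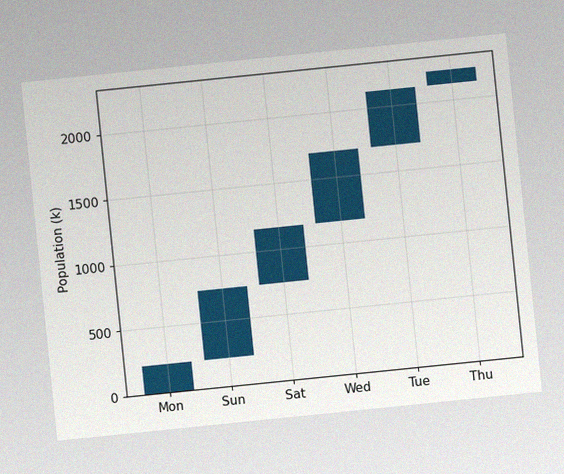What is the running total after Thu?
The chart is tilted about 6° counter-clockwise, with some photo noise. After Thu the running total reaches 2226k.

2226k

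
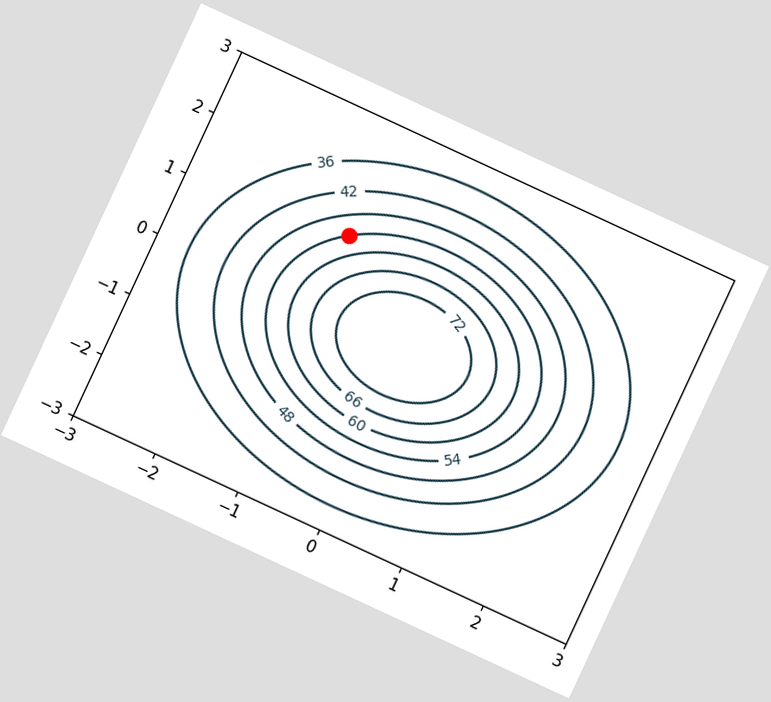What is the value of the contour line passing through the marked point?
The chart is tilted about 25° clockwise. The marked point sits on the contour labelled 54.

54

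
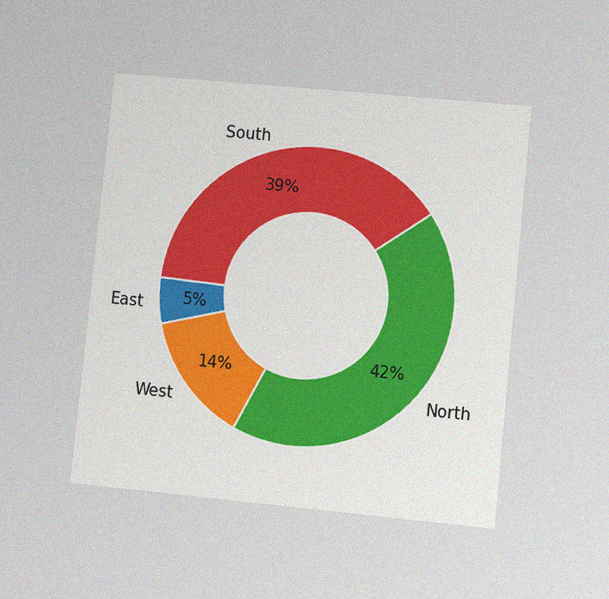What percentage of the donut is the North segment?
42%

The chart is tilted about 6° clockwise and viewed at a slight angle, with some photo noise. The North segment takes up 42% of the ring.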